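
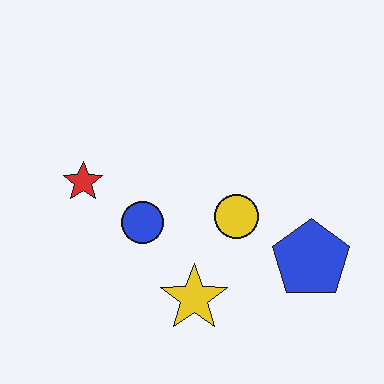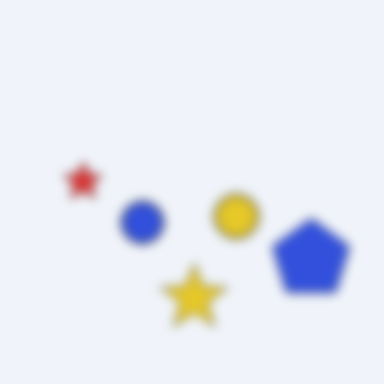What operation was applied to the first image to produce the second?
The transformation is: strongly gaussian-blurred.

Shape edges and outlines are uniformly softened across the whole image.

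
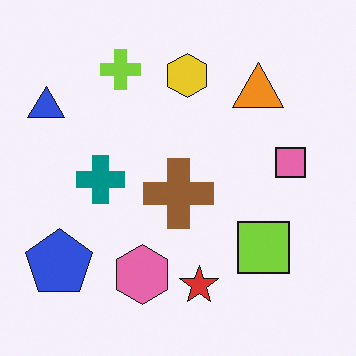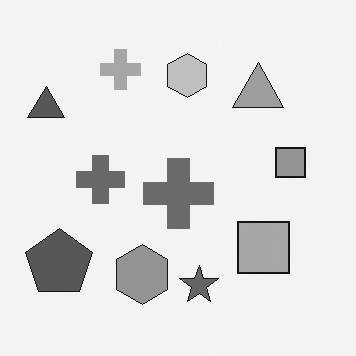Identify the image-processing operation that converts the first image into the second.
The transformation is: converted to grayscale.

All color is removed — every shape is now a shade of grey.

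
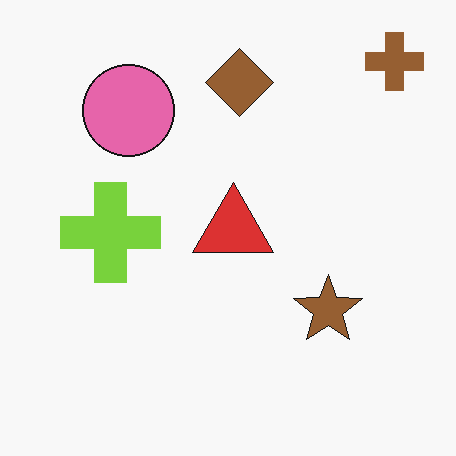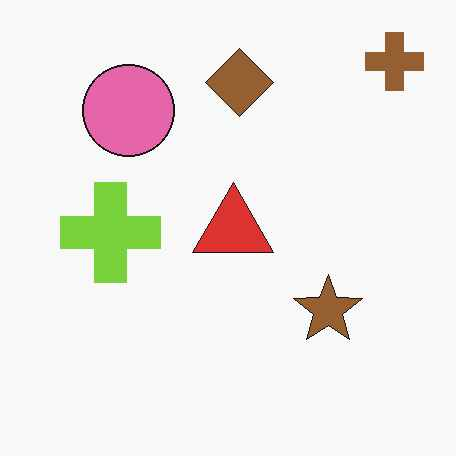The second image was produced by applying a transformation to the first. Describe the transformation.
This is the original image JPEG-compressed with visible artifacts.

Blocky 8×8 compression artifacts appear around shape edges and the flat background shows ringing — characteristic JPEG degradation.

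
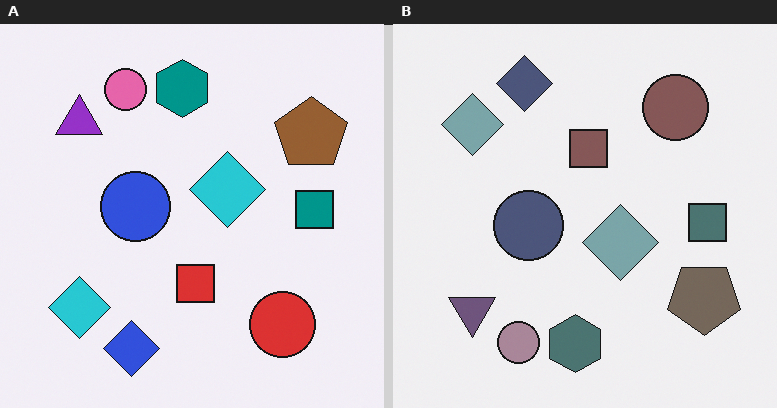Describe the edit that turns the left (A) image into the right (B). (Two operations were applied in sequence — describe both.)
Made much more muted (saturation change), then flipped vertically (top ↔ bottom).

All colors are more muted and greyish — a global saturation change. The blue diamond is in the bottom of the left (A) image and the top of the right (B) — shapes on opposite sides of the horizontal midline have swapped in a mirror flip.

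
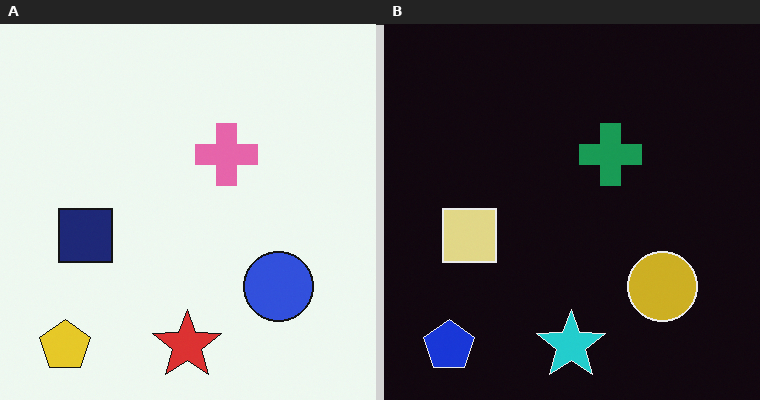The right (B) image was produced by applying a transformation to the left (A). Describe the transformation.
The right (B) image is the left (A) color-inverted (negative).

The light background has become dark and every shape's color is its complement — a photographic negative.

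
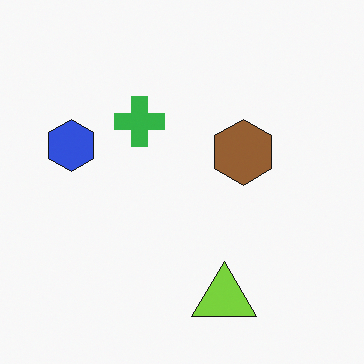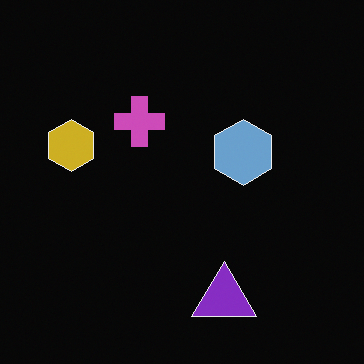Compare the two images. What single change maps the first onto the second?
It was color-inverted (negative).

The light background has become dark and every shape's color is its complement — a photographic negative.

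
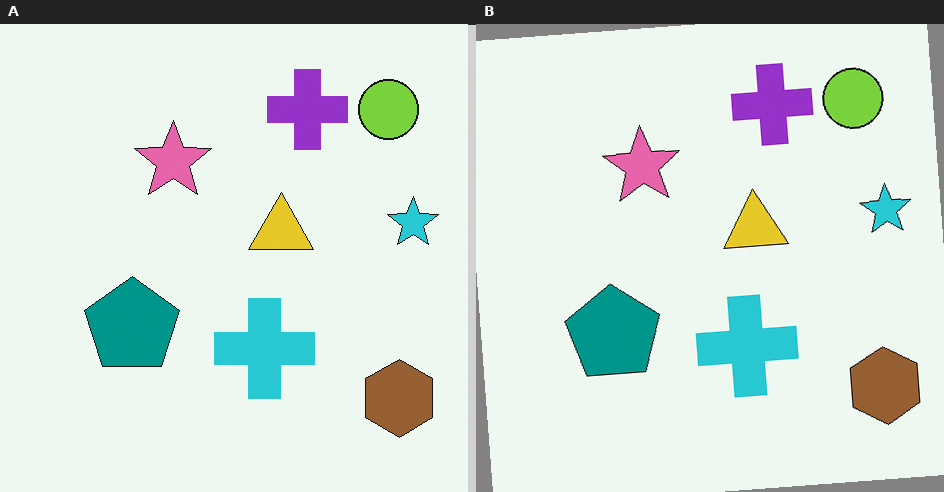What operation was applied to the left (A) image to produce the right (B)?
The image was rotated counter-clockwise by a slight angle.

Every shape is tilted by the same angle and the image corners show triangular fill wedges — a whole-image rotation by a non-right angle.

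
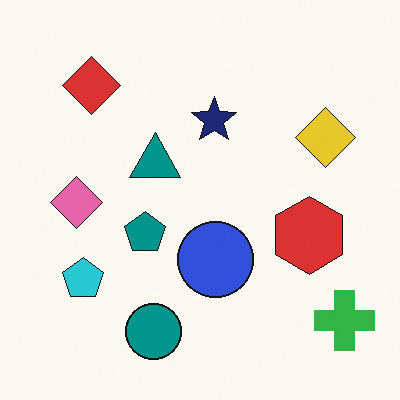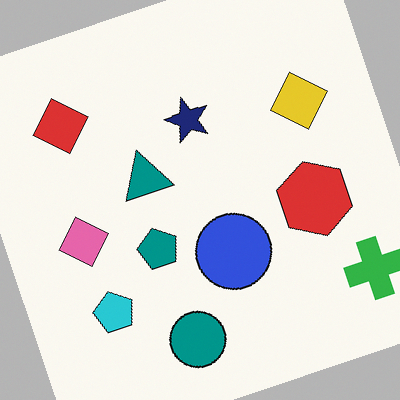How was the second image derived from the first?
The transformation is: rotated counter-clockwise by a clearly visible amount.

Every shape is tilted by the same angle and the image corners show triangular fill wedges — a whole-image rotation by a non-right angle.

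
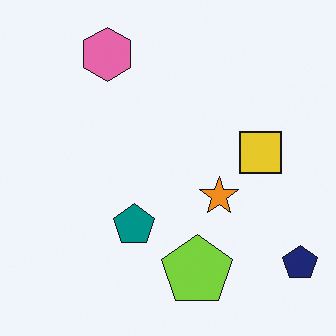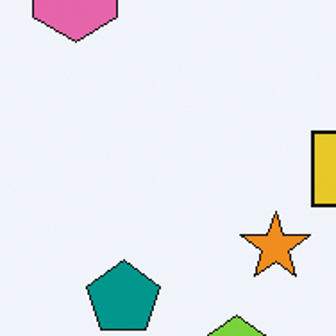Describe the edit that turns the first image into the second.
The transformation is: cropped to a noticeably smaller region and rescaled.

The visible shapes are larger and the field of view is narrower; shapes near the original edges may be partly or wholly outside the frame — a crop-and-rescale.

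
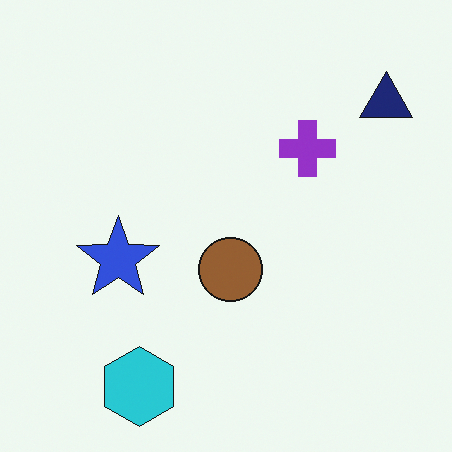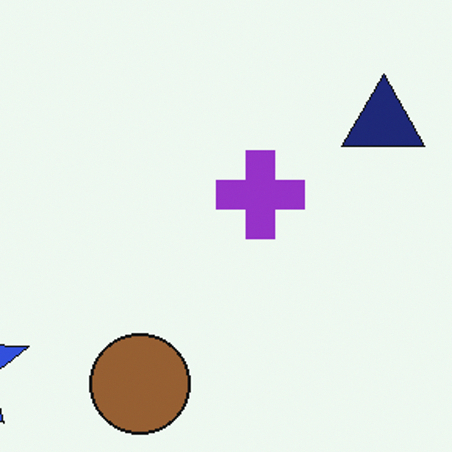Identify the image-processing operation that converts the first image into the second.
The image was cropped slightly and scaled back up.

The visible shapes are larger and the field of view is narrower; shapes near the original edges may be partly or wholly outside the frame — a crop-and-rescale.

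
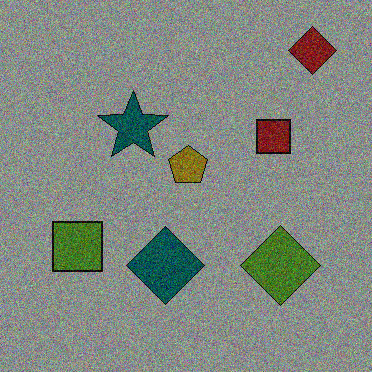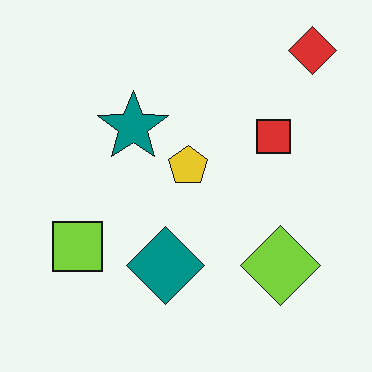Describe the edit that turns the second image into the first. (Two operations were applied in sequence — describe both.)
The image was darkened a lot, then degraded with visible gaussian noise.

Every pixel — background and shapes alike — is uniformly darkened. Random speckle covers the whole image, including the flat background.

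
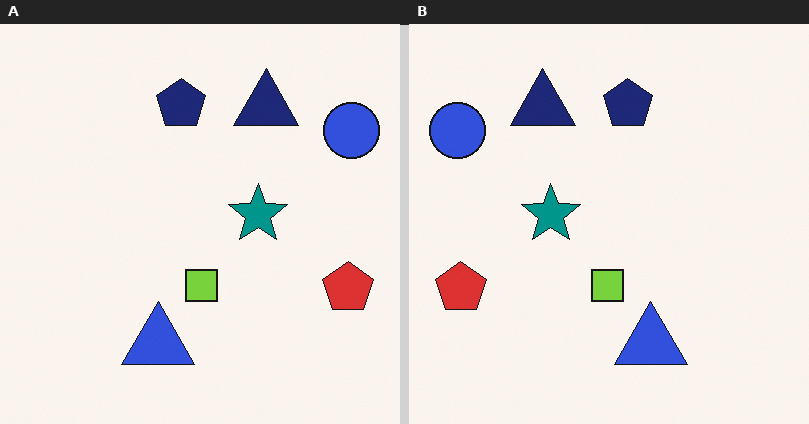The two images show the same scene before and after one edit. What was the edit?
Flipped horizontally (left ↔ right).

The blue circle is in the top-right of the left (A) image and the top-left of the right (B) — shapes on opposite sides of the vertical midline have swapped in a mirror flip.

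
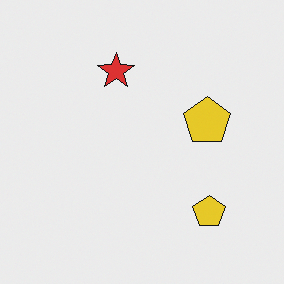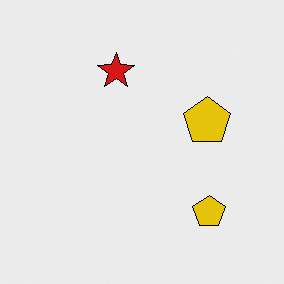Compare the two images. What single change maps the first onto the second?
The transformation is: given slightly increased contrast.

Tones are pushed away from mid-grey across the whole image — a global contrast change.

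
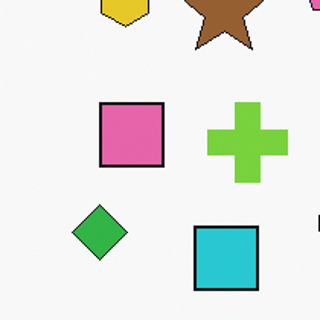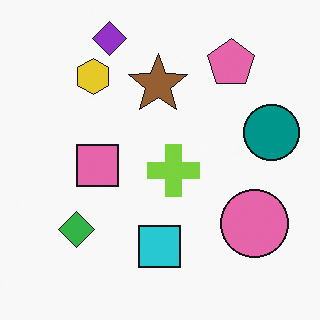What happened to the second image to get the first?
The image was cropped slightly and scaled back up.

The visible shapes are larger and the field of view is narrower; shapes near the original edges may be partly or wholly outside the frame — a crop-and-rescale.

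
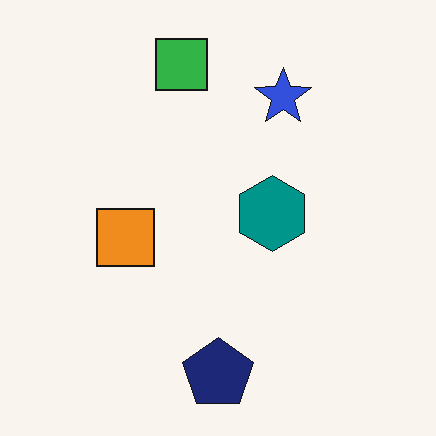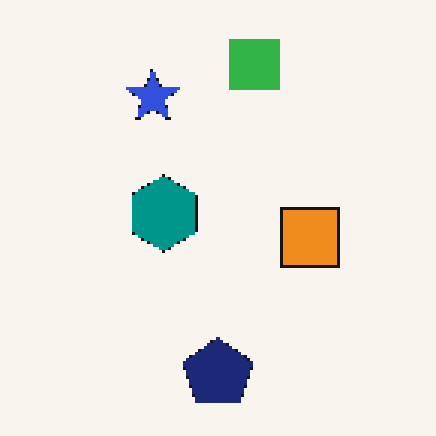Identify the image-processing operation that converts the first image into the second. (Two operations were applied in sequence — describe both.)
This is the original image mildly pixelated, then flipped horizontally (left ↔ right).

Shapes are reduced to large square blocks; fine edges and outlines are lost — a downscale-then-upscale (mosaic) effect. The orange square is in the left of the first image and the right of the second — shapes on opposite sides of the vertical midline have swapped in a mirror flip.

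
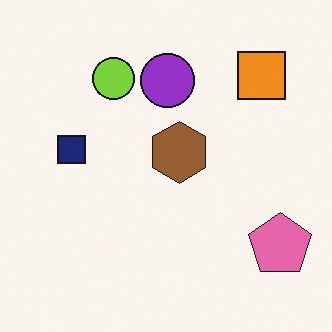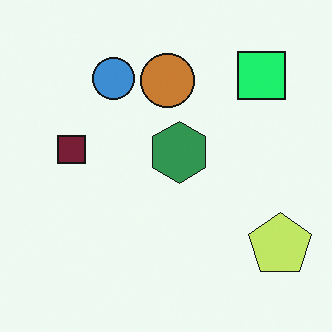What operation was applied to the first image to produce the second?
The transformation is: hue-shifted through roughly a third of the color wheel.

Every shape's color has rotated by the same amount around the hue wheel — a uniform hue shift.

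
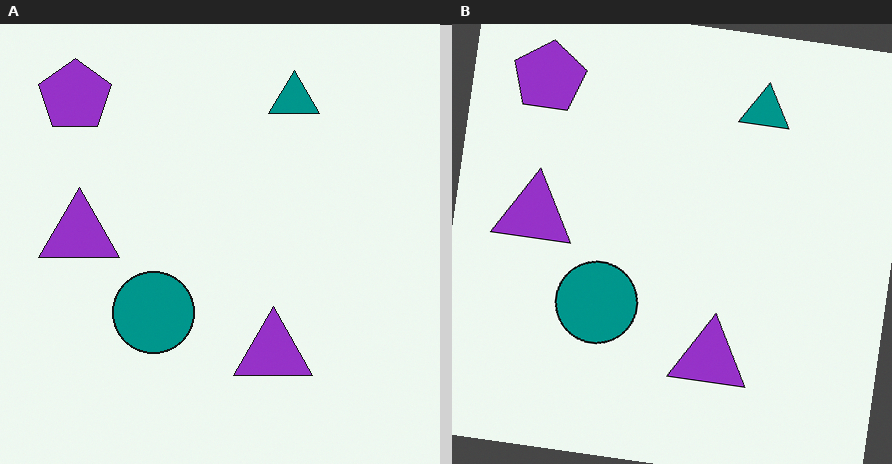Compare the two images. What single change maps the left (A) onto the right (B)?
The image was rotated clockwise by a slight angle.

Every shape is tilted by the same angle and the image corners show triangular fill wedges — a whole-image rotation by a non-right angle.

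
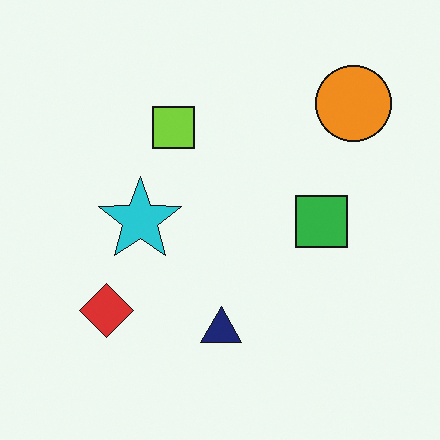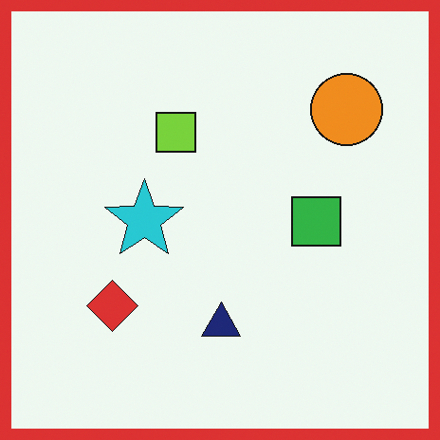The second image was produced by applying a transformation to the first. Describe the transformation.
It was framed with a red border.

A solid red frame runs around the edge of the second image, with the content slightly shrunk inside it.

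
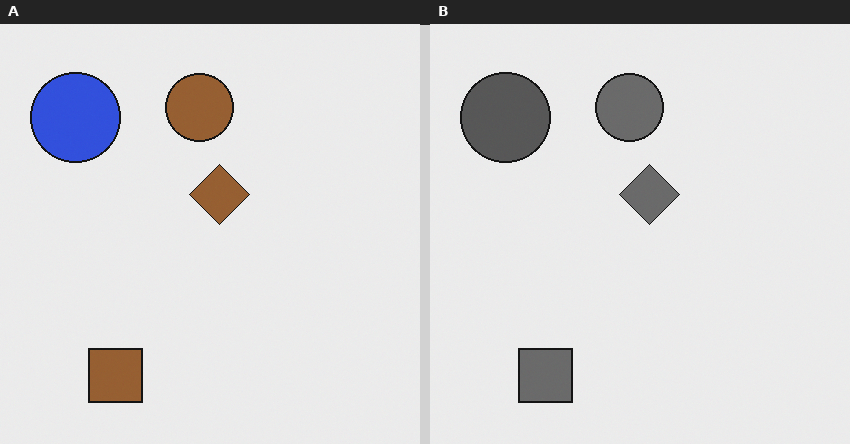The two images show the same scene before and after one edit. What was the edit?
The image was converted to grayscale.

All color is removed — every shape is now a shade of grey.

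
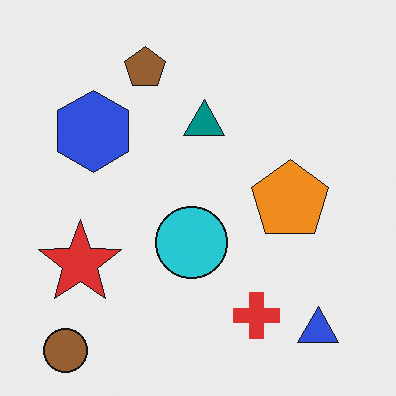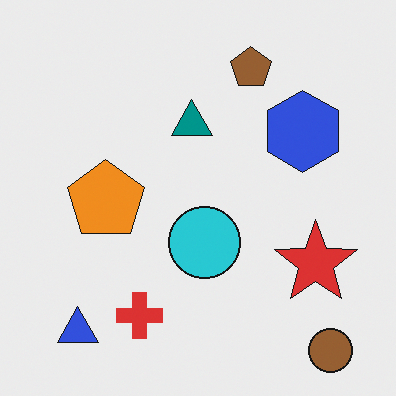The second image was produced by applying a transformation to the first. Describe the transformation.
The transformation is: flipped horizontally (left ↔ right).

The brown circle is in the bottom-left of the first image and the bottom-right of the second — shapes on opposite sides of the vertical midline have swapped in a mirror flip.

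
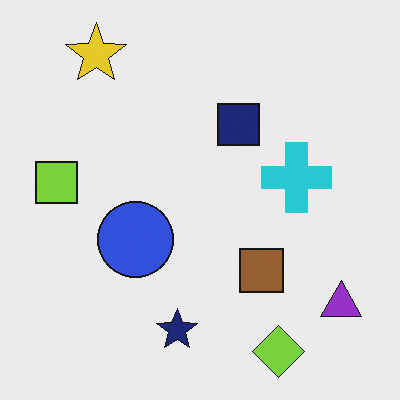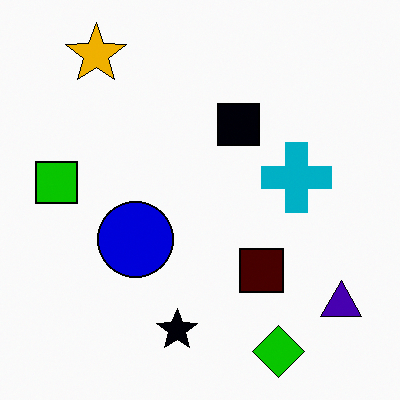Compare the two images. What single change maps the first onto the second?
Boosted in contrast.

Tones are pushed away from mid-grey across the whole image — a global contrast change.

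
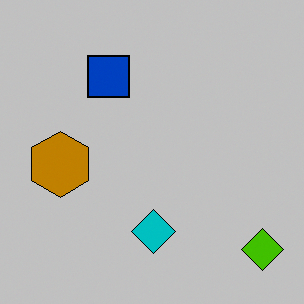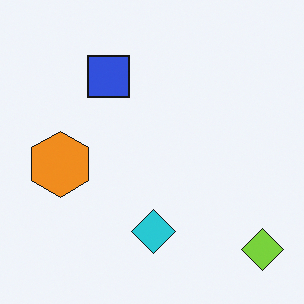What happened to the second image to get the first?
The image was aggressively posterized.

Each flat color has snapped to a coarser quantized level — most visibly, the near-white background has dropped to a flat grey.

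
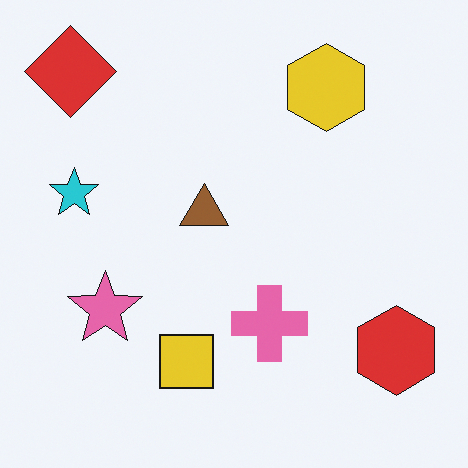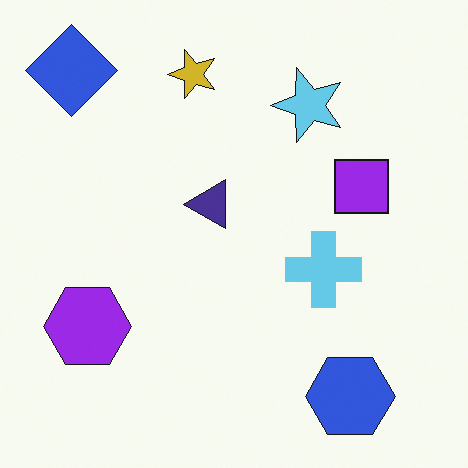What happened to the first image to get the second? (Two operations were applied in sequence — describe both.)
The transformation is: transposed (reflected across the top-left ↔ bottom-right diagonal), then hue-shifted through roughly half the color wheel.

Shapes have swapped their row and column positions — what was in the top-right is now in the bottom-left — a diagonal reflection. Every shape's color has rotated by the same amount around the hue wheel — a uniform hue shift.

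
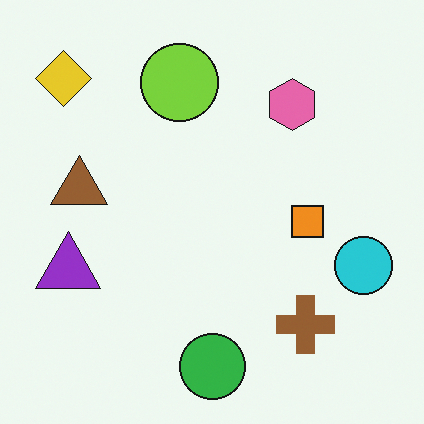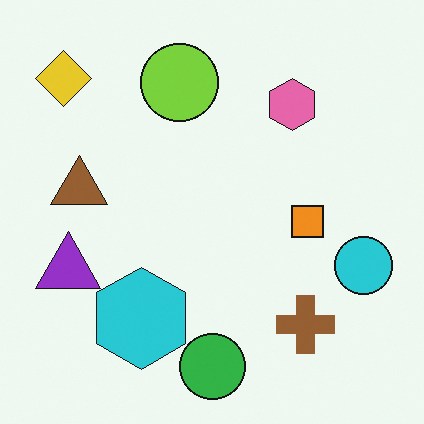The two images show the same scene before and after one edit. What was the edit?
Overlaid with an additional cyan hexagon.

A cyan hexagon appears in the second image that is absent from the first.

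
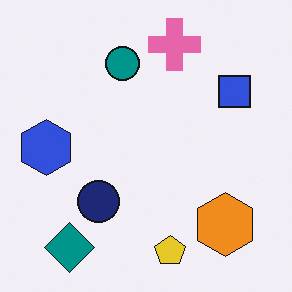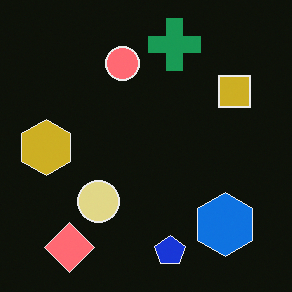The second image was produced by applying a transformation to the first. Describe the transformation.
Color-inverted (negative).

The light background has become dark and every shape's color is its complement — a photographic negative.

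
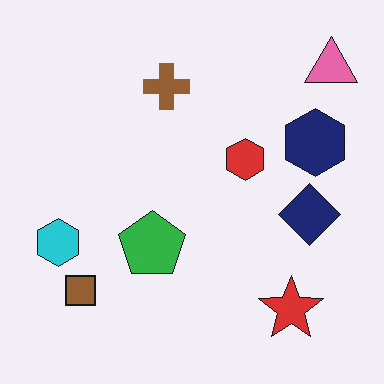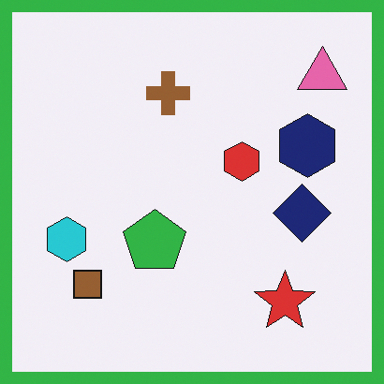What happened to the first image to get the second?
This is the original image framed with a green border.

A solid green frame runs around the edge of the second image, with the content slightly shrunk inside it.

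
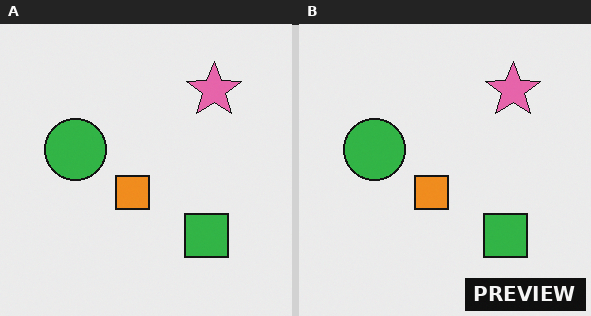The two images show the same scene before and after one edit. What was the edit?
This is the original image watermarked with the text "PREVIEW" in the lower-right corner.

A dark label reading "PREVIEW" appears in the lower-right corner.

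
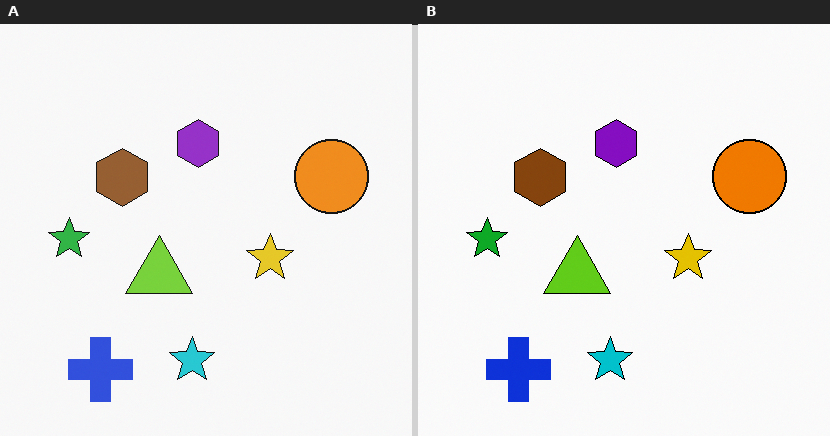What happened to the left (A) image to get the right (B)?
Given slightly increased contrast.

Tones are pushed away from mid-grey across the whole image — a global contrast change.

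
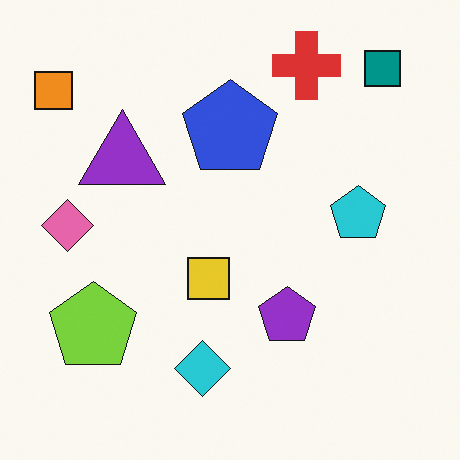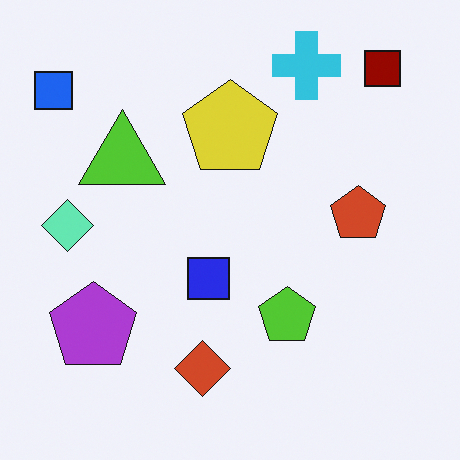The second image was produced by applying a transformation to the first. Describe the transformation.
The second image is the first hue-shifted by a large amount.

Every shape's color has rotated by the same amount around the hue wheel — a uniform hue shift.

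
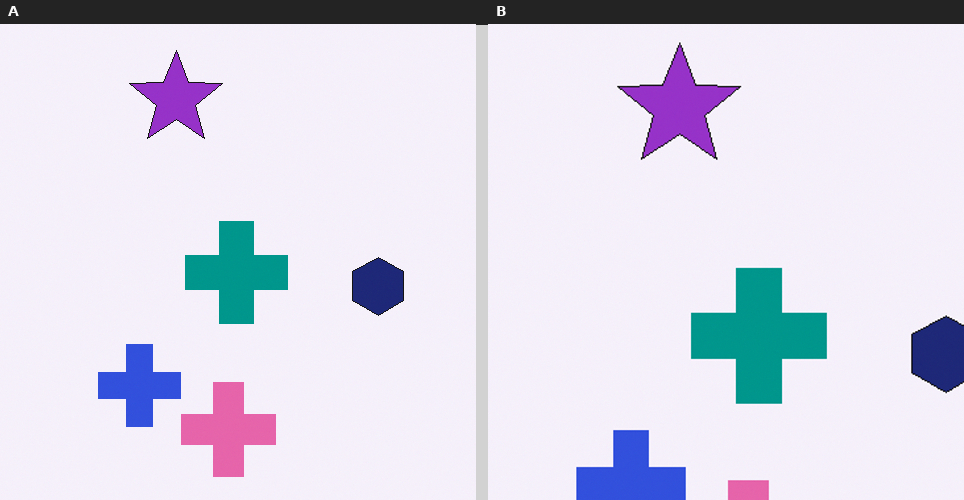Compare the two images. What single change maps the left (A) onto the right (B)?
This is the original image cropped slightly and scaled back up.

The visible shapes are larger and the field of view is narrower; shapes near the original edges may be partly or wholly outside the frame — a crop-and-rescale.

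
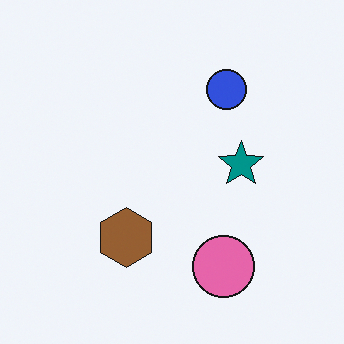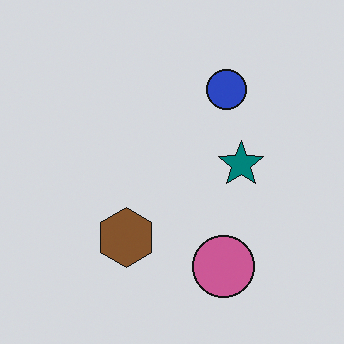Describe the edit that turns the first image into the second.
Slightly darkened.

Every pixel — background and shapes alike — is uniformly darkened.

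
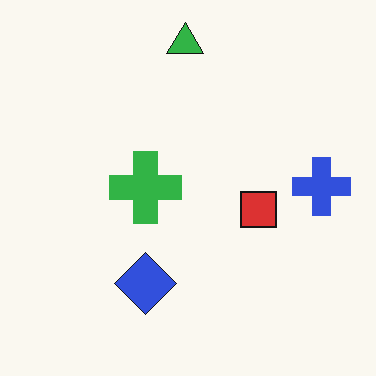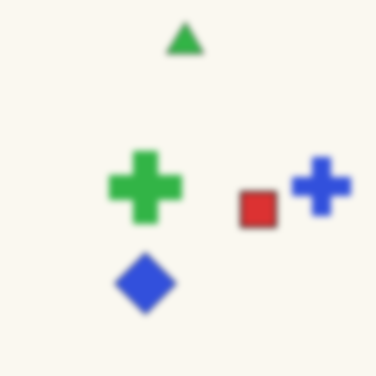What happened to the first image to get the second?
The image was noticeably gaussian-blurred.

Shape edges and outlines are uniformly softened across the whole image.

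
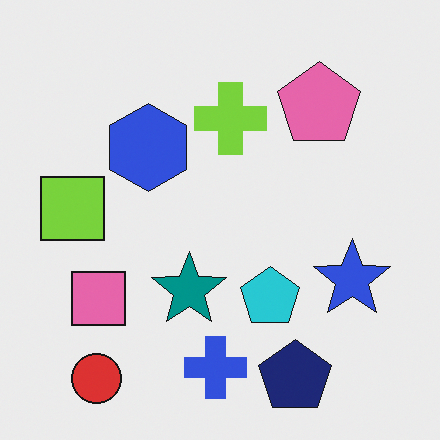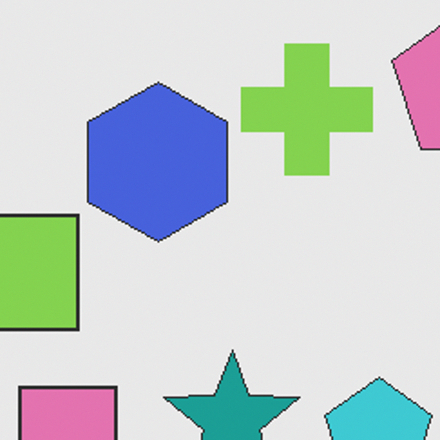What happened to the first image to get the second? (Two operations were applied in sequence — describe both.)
Given slightly reduced contrast, then cropped tightly and scaled back up.

Tones are pushed toward mid-grey across the whole image — a global contrast change. The visible shapes are larger and the field of view is narrower; shapes near the original edges may be partly or wholly outside the frame — a crop-and-rescale.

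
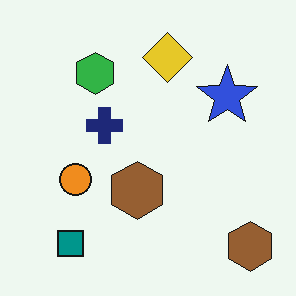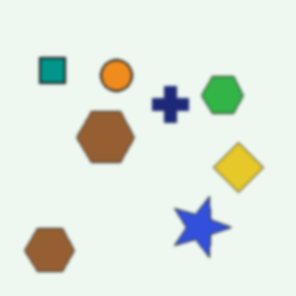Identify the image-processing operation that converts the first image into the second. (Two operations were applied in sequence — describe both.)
Rotated 90° clockwise, then slightly softened.

The teal square sits in the bottom-left of the first image and the top-left of the second — consistent with a whole-image 90° clockwise rotation. Shape edges and outlines are uniformly softened across the whole image.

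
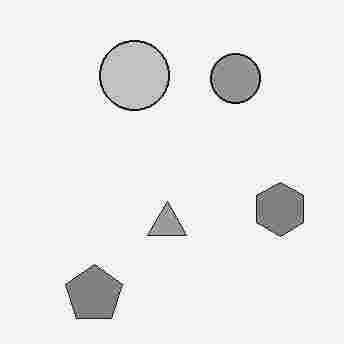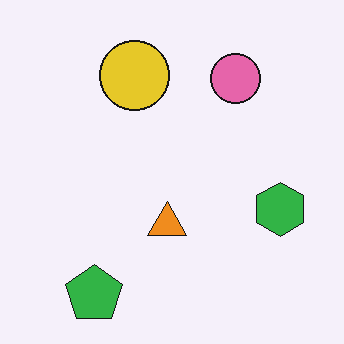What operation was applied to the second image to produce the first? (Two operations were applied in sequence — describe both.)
It was converted to grayscale, then degraded with heavy JPEG compression.

All color is removed — every shape is now a shade of grey. Blocky 8×8 compression artifacts appear around shape edges and the flat background shows ringing — characteristic JPEG degradation.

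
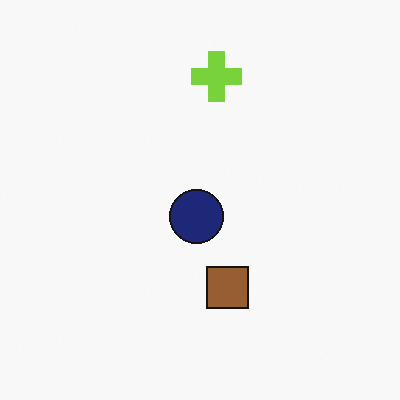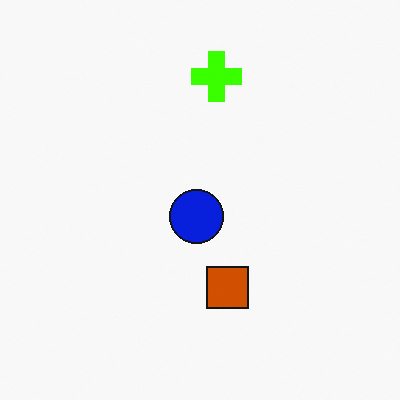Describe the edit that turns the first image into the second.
The second image is the first made much more vivid (saturation change).

All colors are more vivid — a global saturation change.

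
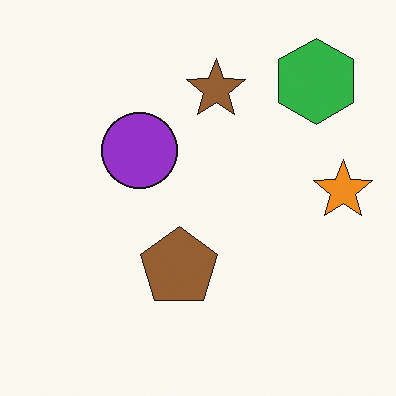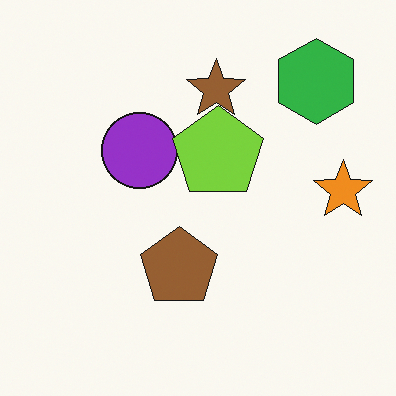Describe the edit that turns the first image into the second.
Overlaid with an additional lime pentagon.

A lime pentagon appears in the second image that is absent from the first.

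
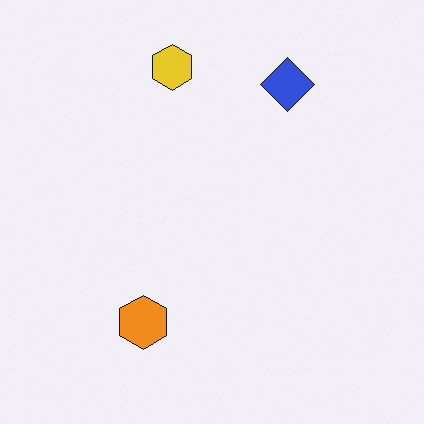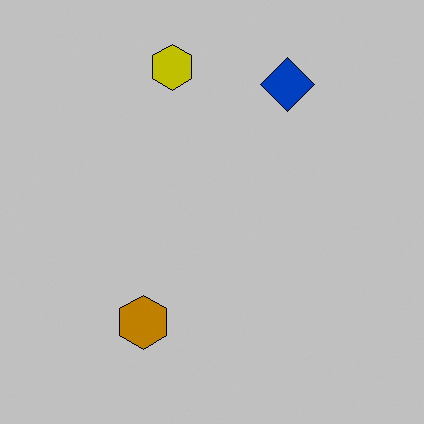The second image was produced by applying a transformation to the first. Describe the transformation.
Heavily posterized to just a handful of flat colors.

Each flat color has snapped to a coarser quantized level — most visibly, the near-white background has dropped to a flat grey.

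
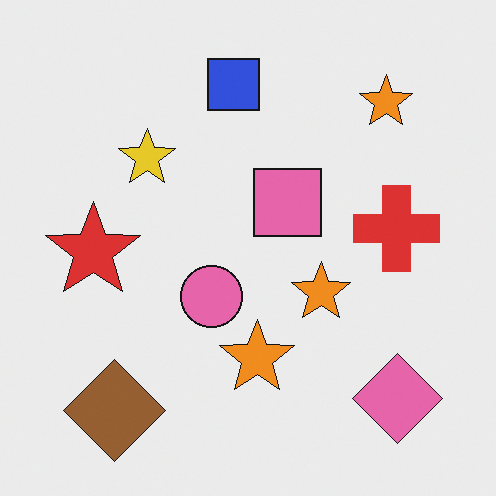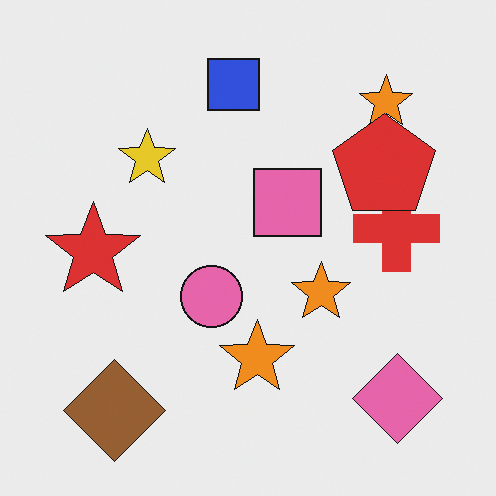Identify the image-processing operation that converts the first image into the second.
The transformation is: overlaid with an additional red pentagon.

A red pentagon appears in the second image that is absent from the first.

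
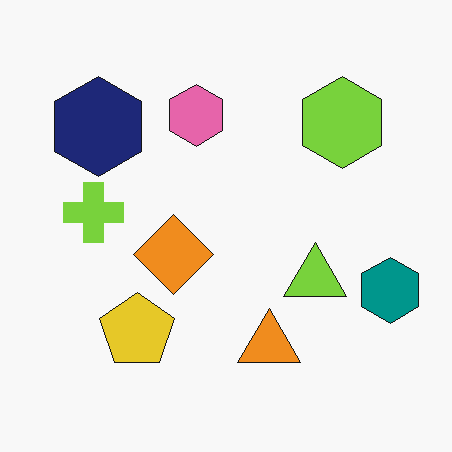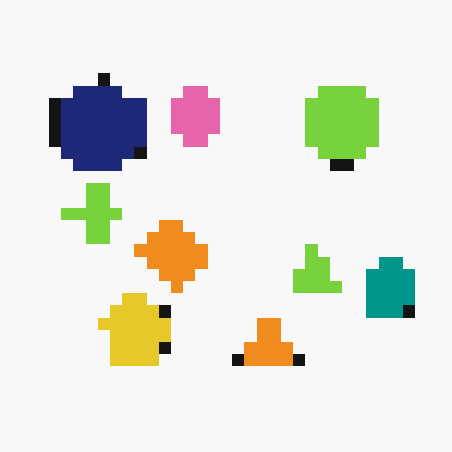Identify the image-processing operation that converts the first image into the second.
The transformation is: coarsely pixelated.

Shapes are reduced to large square blocks; fine edges and outlines are lost — a downscale-then-upscale (mosaic) effect.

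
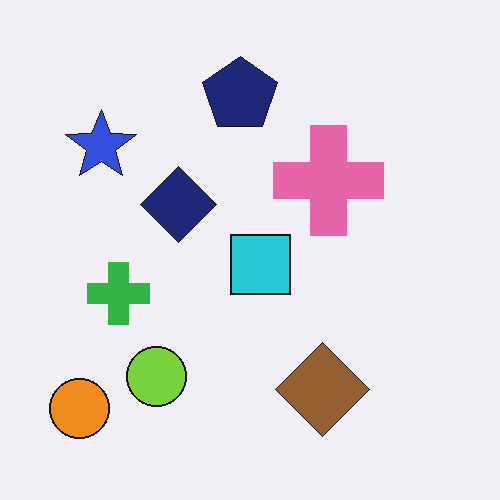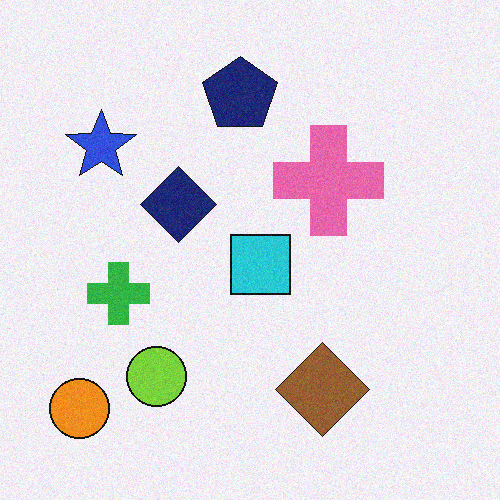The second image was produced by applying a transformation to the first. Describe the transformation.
This is the original image degraded with light additive noise.

Random speckle covers the whole image, including the flat background.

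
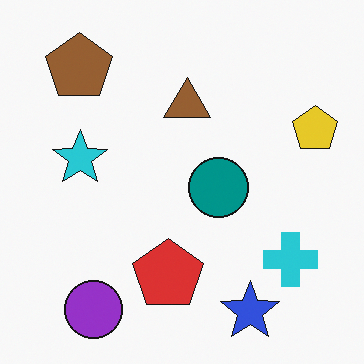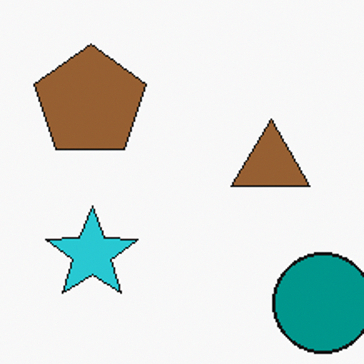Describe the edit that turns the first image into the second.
The second image is the first cropped tightly and scaled back up.

The visible shapes are larger and the field of view is narrower; shapes near the original edges may be partly or wholly outside the frame — a crop-and-rescale.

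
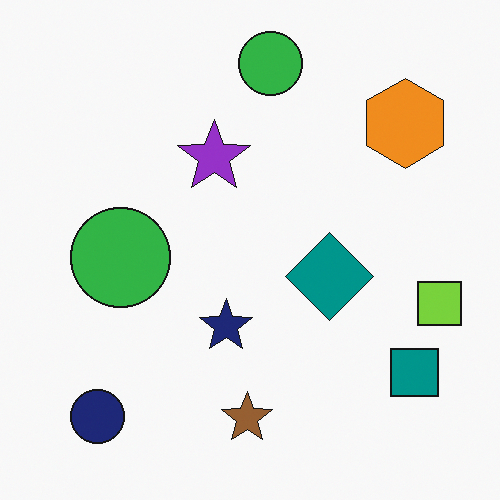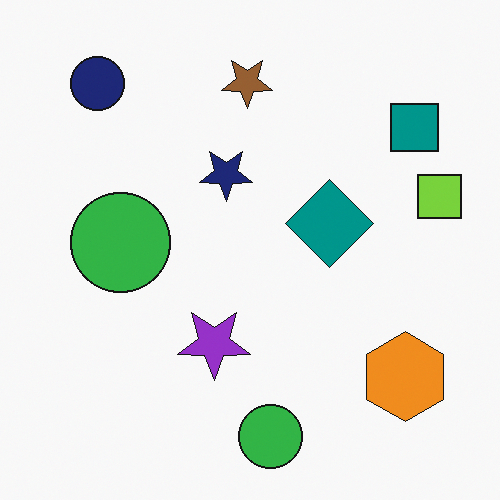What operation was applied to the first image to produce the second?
The transformation is: flipped vertically (top ↔ bottom).

The brown star is in the bottom of the first image and the top of the second — shapes on opposite sides of the horizontal midline have swapped in a mirror flip.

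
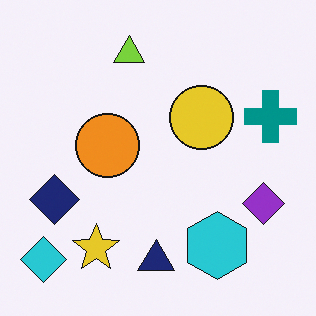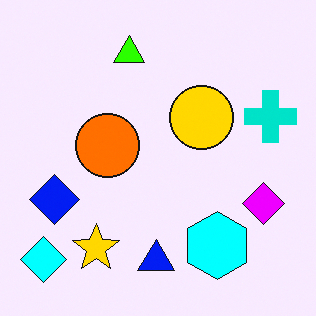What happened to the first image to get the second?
The transformation is: made much more vivid (saturation change).

All colors are more vivid — a global saturation change.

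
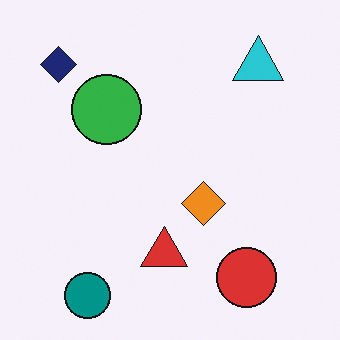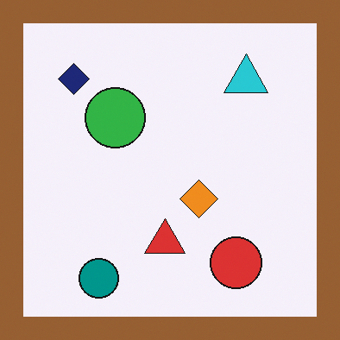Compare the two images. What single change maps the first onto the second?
This is the original image framed with a brown border.

A solid brown frame runs around the edge of the second image, with the content slightly shrunk inside it.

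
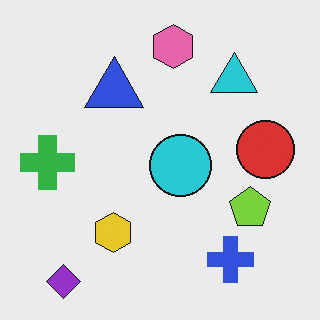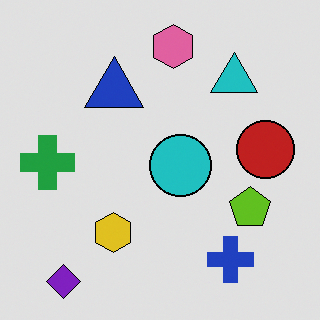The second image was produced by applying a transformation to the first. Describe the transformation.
The image was posterized to a reduced palette.

Each flat color has snapped to a coarser quantized level — most visibly, the near-white background has dropped to a flat grey.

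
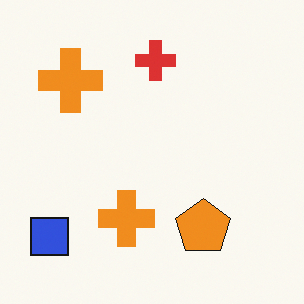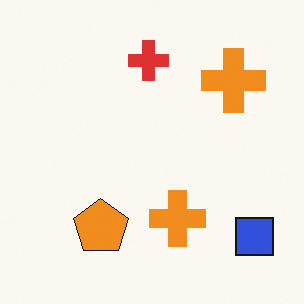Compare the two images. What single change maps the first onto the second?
It was flipped horizontally (left ↔ right).

The blue square is in the bottom-left of the first image and the bottom-right of the second — shapes on opposite sides of the vertical midline have swapped in a mirror flip.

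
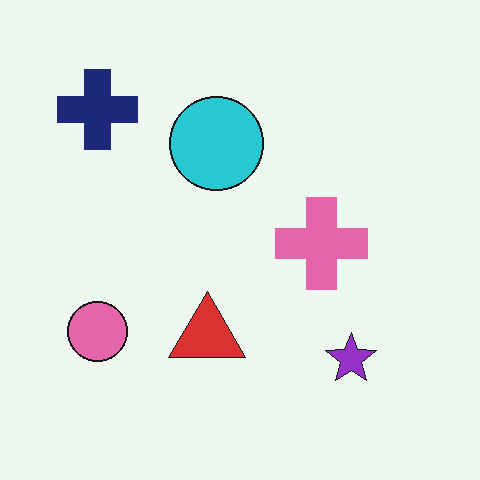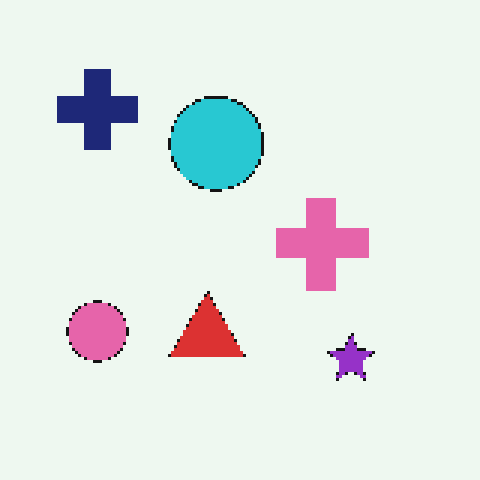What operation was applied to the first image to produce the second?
This is the original image mildly pixelated.

Shapes are reduced to large square blocks; fine edges and outlines are lost — a downscale-then-upscale (mosaic) effect.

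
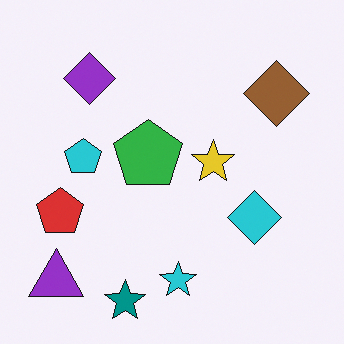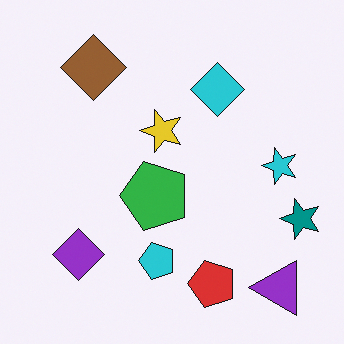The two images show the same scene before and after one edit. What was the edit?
This is the original image rotated 90° counter-clockwise.

The purple triangle sits in the bottom-left of the first image and the bottom-right of the second — consistent with a whole-image 90° counter-clockwise rotation.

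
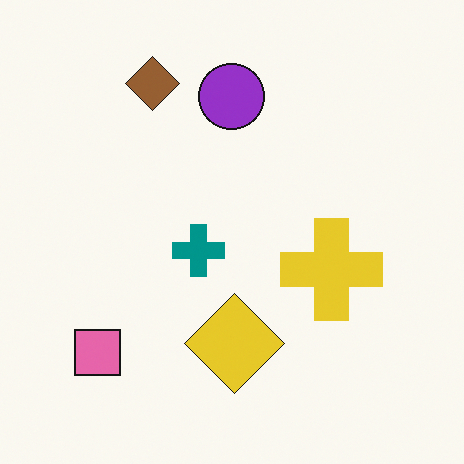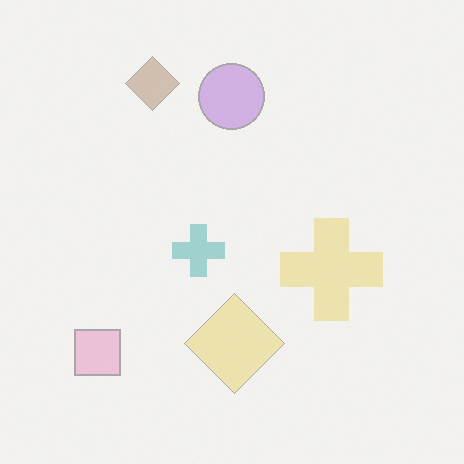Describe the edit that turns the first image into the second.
The image was given much lower contrast.

Tones are pushed toward mid-grey across the whole image — a global contrast change.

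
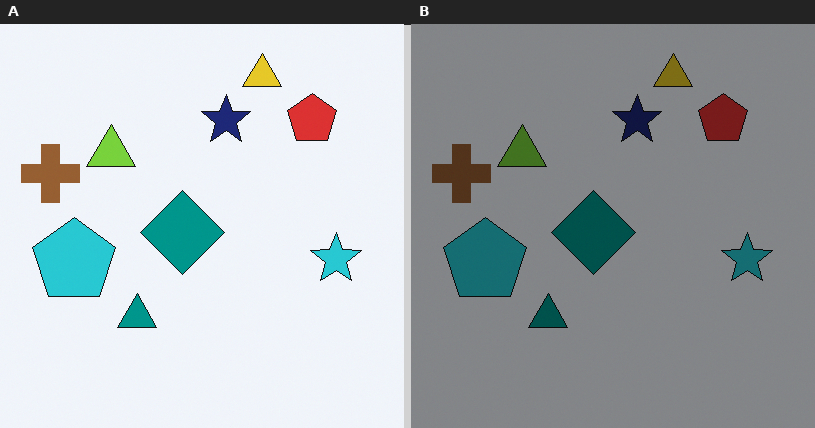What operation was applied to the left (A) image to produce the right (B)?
The transformation is: noticeably darkened.

Every pixel — background and shapes alike — is uniformly darkened.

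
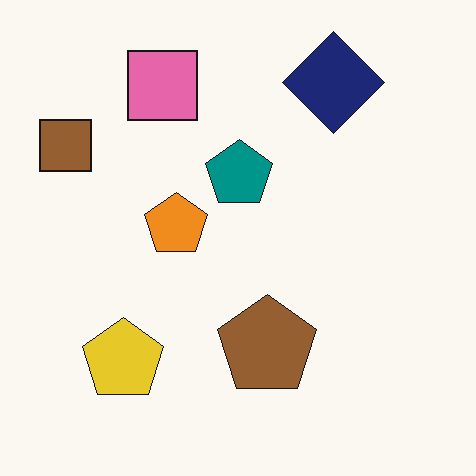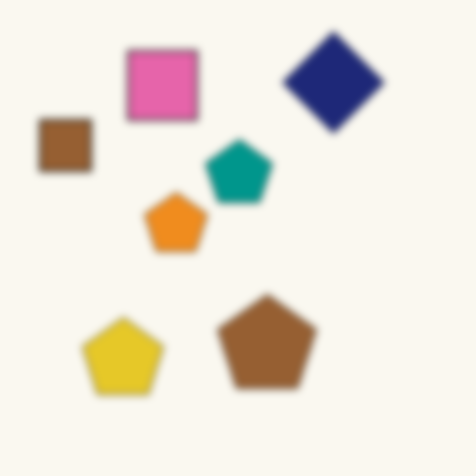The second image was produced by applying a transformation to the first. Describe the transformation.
It was noticeably gaussian-blurred.

Shape edges and outlines are uniformly softened across the whole image.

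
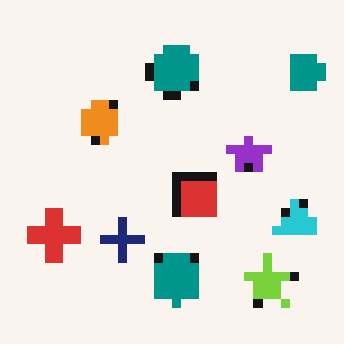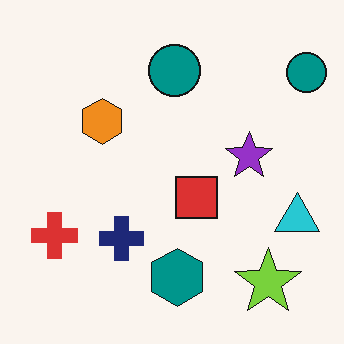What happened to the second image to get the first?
This is the original image heavily pixelated into large blocks.

Shapes are reduced to large square blocks; fine edges and outlines are lost — a downscale-then-upscale (mosaic) effect.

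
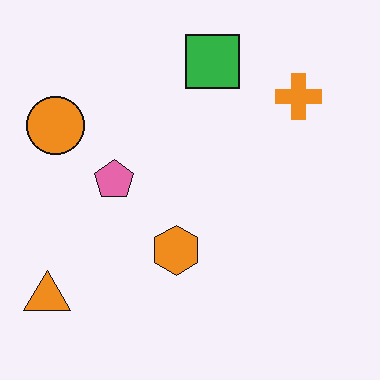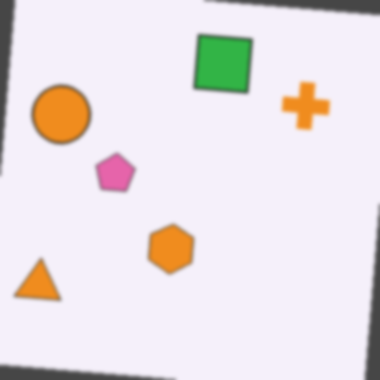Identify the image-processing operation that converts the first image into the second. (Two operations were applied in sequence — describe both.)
Rotated clockwise by a small amount, then lightly blurred.

Every shape is tilted by the same angle and the image corners show triangular fill wedges — a whole-image rotation by a non-right angle. Shape edges and outlines are uniformly softened across the whole image.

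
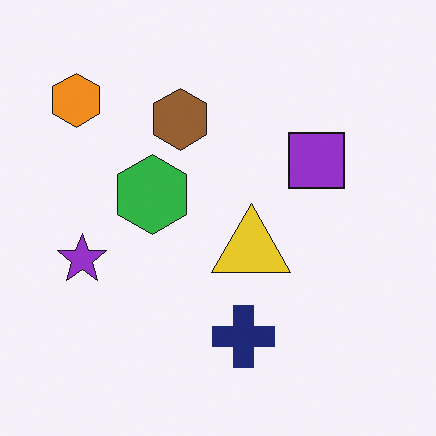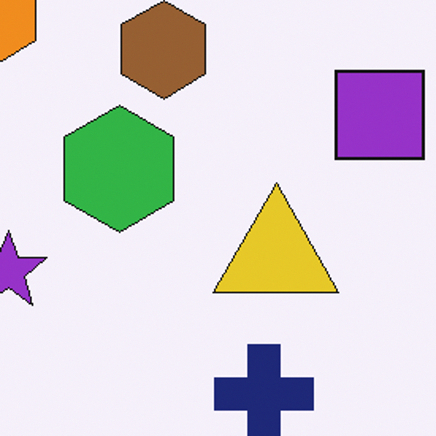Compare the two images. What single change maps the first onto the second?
Cropped to a modestly smaller region and rescaled.

The visible shapes are larger and the field of view is narrower; shapes near the original edges may be partly or wholly outside the frame — a crop-and-rescale.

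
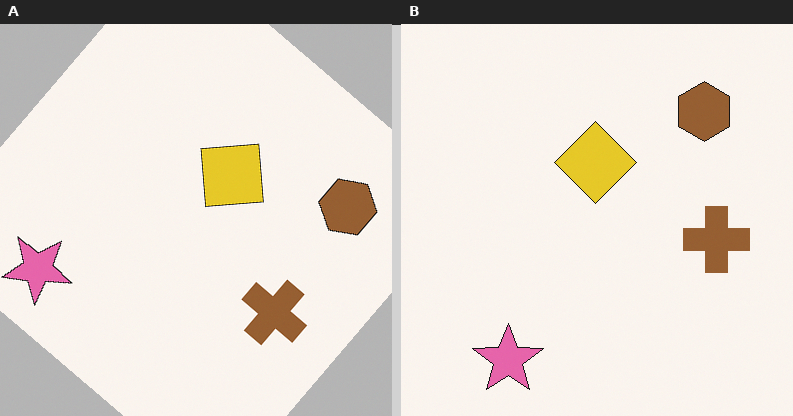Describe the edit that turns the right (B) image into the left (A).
Rotated clockwise by a large amount — several tens of degrees.

Every shape is tilted by the same angle and the image corners show triangular fill wedges — a whole-image rotation by a non-right angle.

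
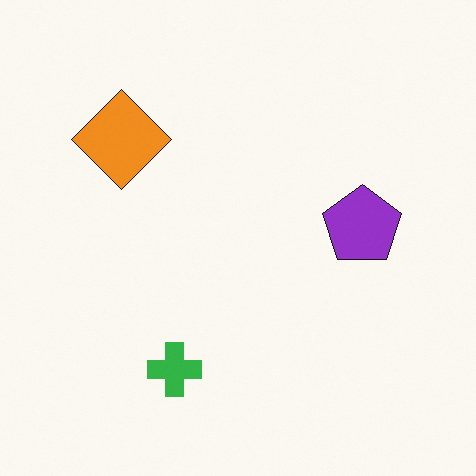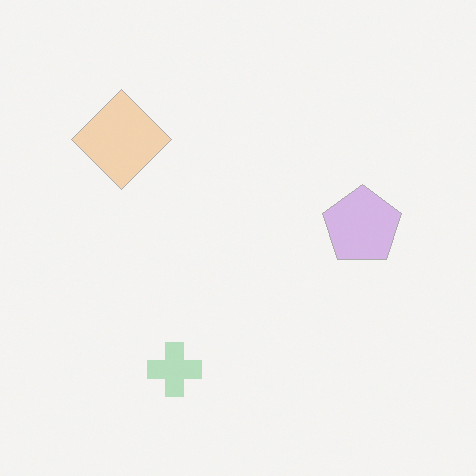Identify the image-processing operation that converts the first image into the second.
The second image is the first washed out (contrast reduced).

Tones are pushed toward mid-grey across the whole image — a global contrast change.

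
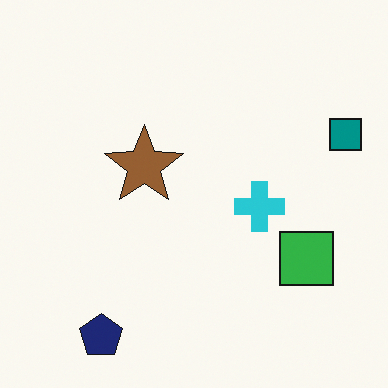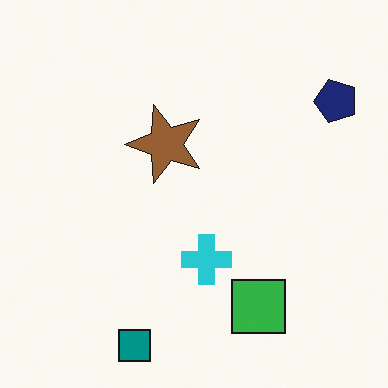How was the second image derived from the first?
The transformation is: transposed (reflected across the top-left ↔ bottom-right diagonal).

Shapes have swapped their row and column positions — what was in the top-right is now in the bottom-left — a diagonal reflection.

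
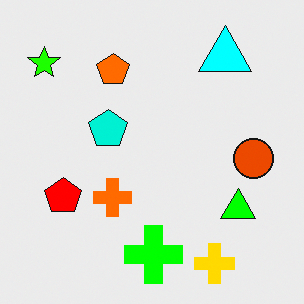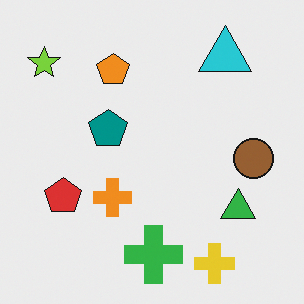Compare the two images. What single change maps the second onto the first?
It was heavily oversaturated.

All colors are more vivid — a global saturation change.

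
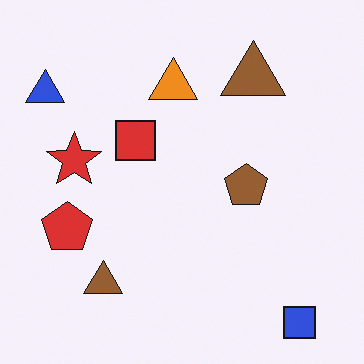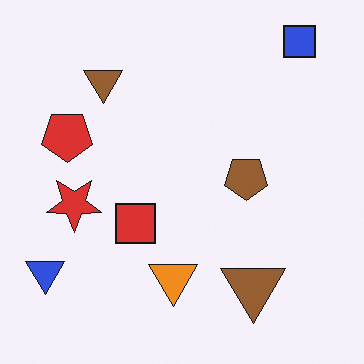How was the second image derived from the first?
The image was flipped vertically (top ↔ bottom).

The blue square is in the bottom-right of the first image and the top-right of the second — shapes on opposite sides of the horizontal midline have swapped in a mirror flip.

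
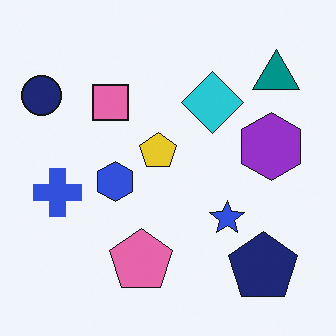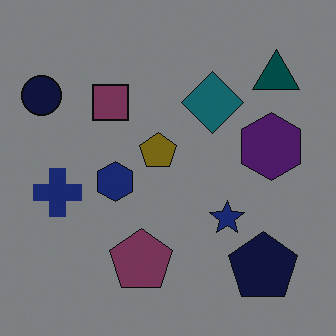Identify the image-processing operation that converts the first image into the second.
It was darkened a lot.

Every pixel — background and shapes alike — is uniformly darkened.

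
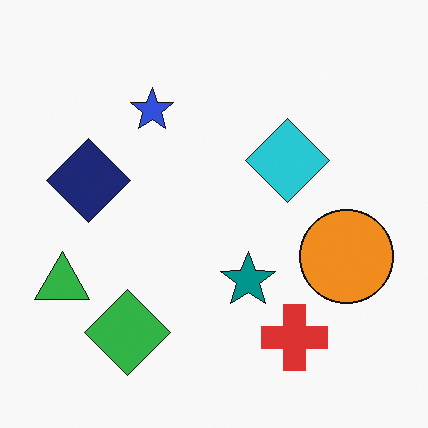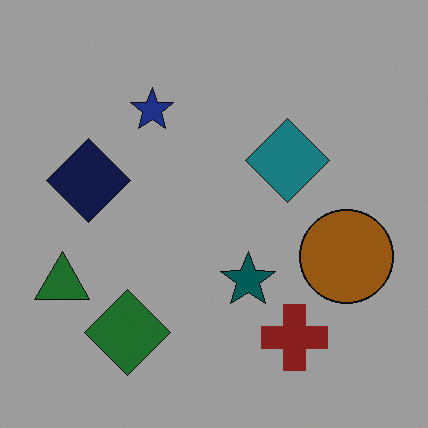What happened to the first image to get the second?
Noticeably darkened.

Every pixel — background and shapes alike — is uniformly darkened.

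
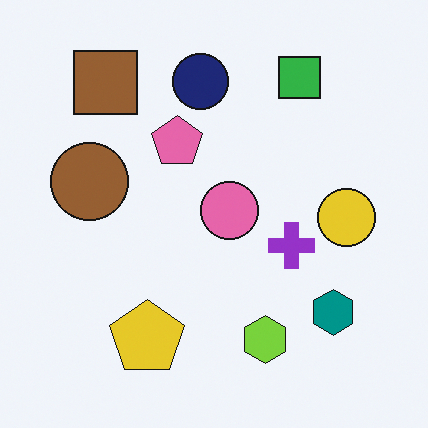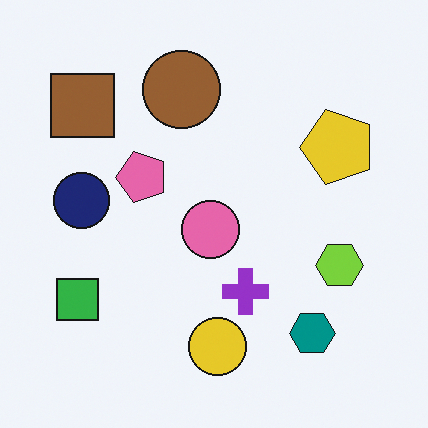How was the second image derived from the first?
It was transposed (reflected across the top-left ↔ bottom-right diagonal).

Shapes have swapped their row and column positions — what was in the top-right is now in the bottom-left — a diagonal reflection.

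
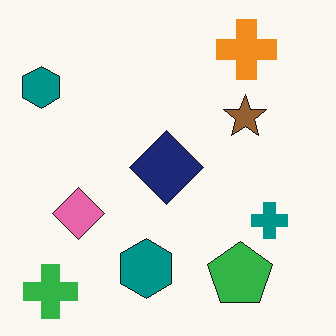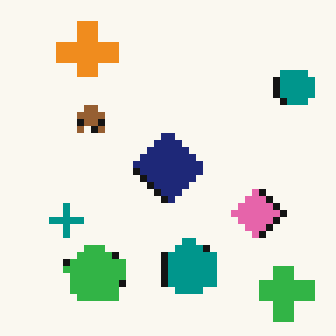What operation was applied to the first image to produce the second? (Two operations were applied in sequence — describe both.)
The second image is the first flipped horizontally (left ↔ right), then moderately pixelated.

The green cross is in the bottom-left of the first image and the bottom-right of the second — shapes on opposite sides of the vertical midline have swapped in a mirror flip. Shapes are reduced to large square blocks; fine edges and outlines are lost — a downscale-then-upscale (mosaic) effect.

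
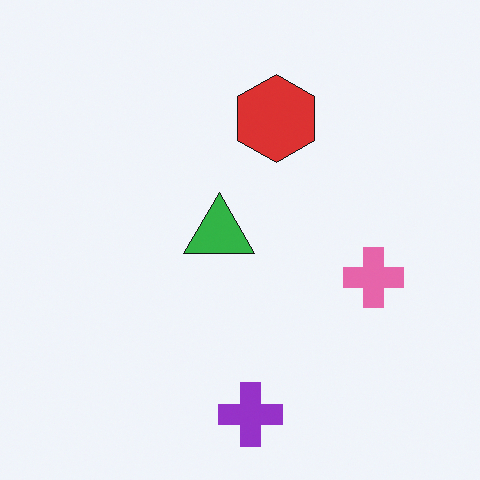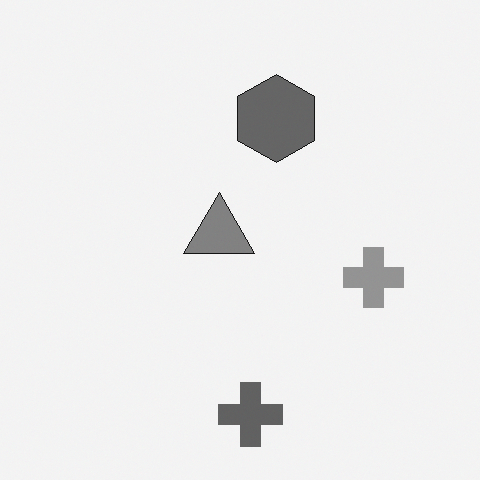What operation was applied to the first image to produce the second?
It was converted to grayscale.

All color is removed — every shape is now a shade of grey.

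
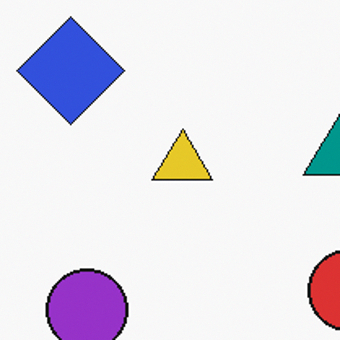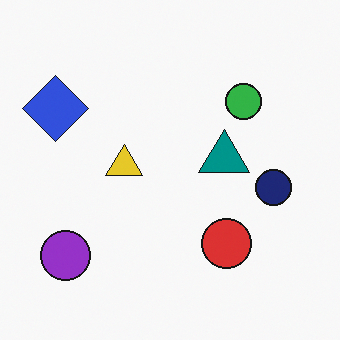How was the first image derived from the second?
This is the original image cropped to a noticeably smaller region and rescaled.

The visible shapes are larger and the field of view is narrower; shapes near the original edges may be partly or wholly outside the frame — a crop-and-rescale.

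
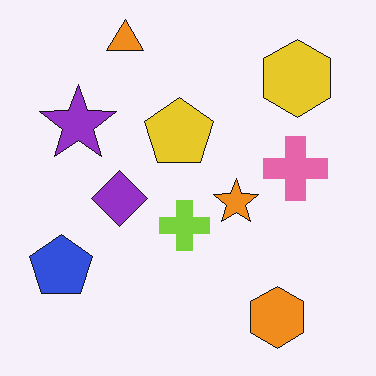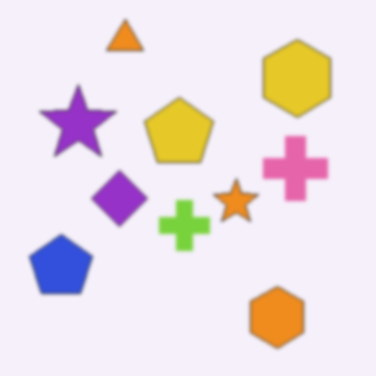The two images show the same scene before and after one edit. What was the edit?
This is the original image lightly blurred.

Shape edges and outlines are uniformly softened across the whole image.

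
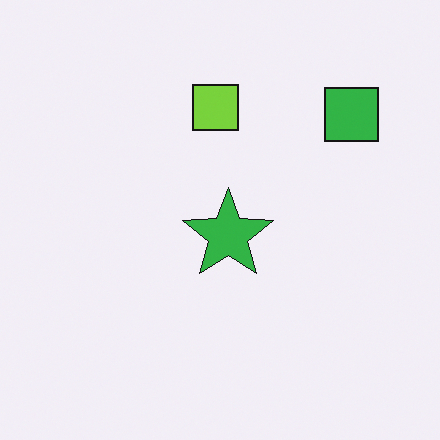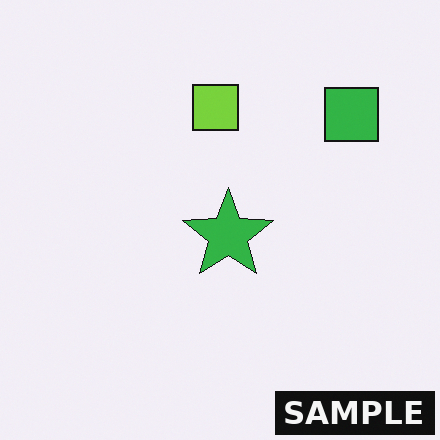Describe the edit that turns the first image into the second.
This is the original image watermarked with the text "SAMPLE" in the lower-right corner.

A dark label reading "SAMPLE" appears in the lower-right corner.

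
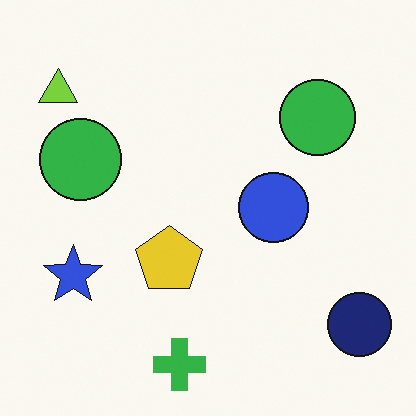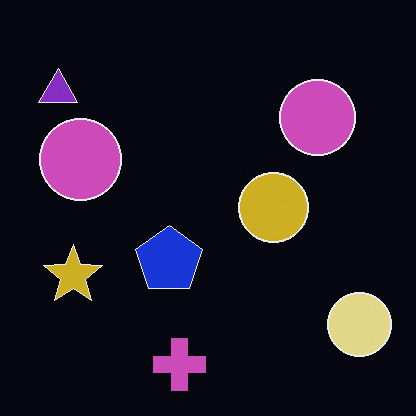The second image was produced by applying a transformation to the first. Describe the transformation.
It was color-inverted (negative).

The light background has become dark and every shape's color is its complement — a photographic negative.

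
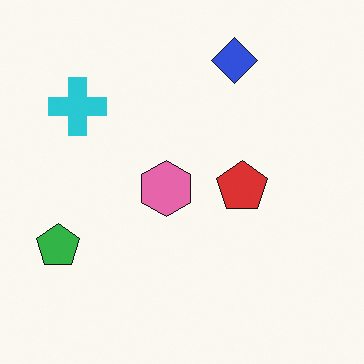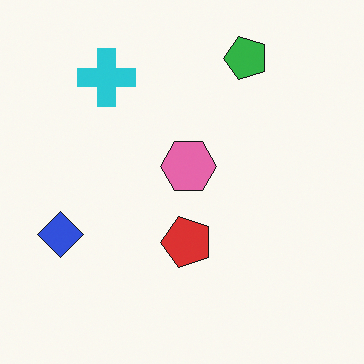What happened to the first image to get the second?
The second image is the first transposed (reflected across the top-left ↔ bottom-right diagonal).

Shapes have swapped their row and column positions — what was in the top-right is now in the bottom-left — a diagonal reflection.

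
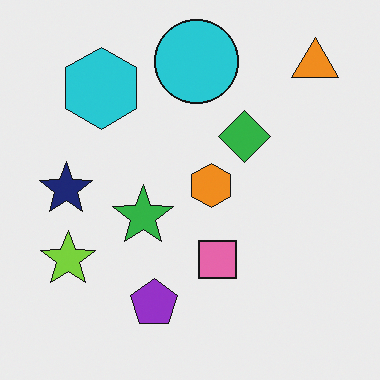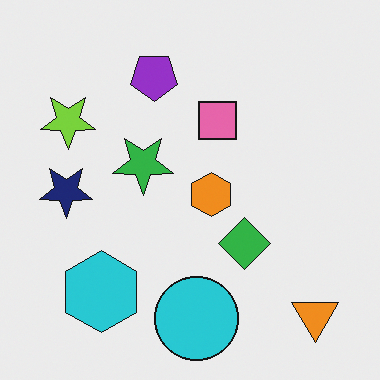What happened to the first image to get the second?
The transformation is: flipped vertically (top ↔ bottom).

The cyan circle is in the top of the first image and the bottom of the second — shapes on opposite sides of the horizontal midline have swapped in a mirror flip.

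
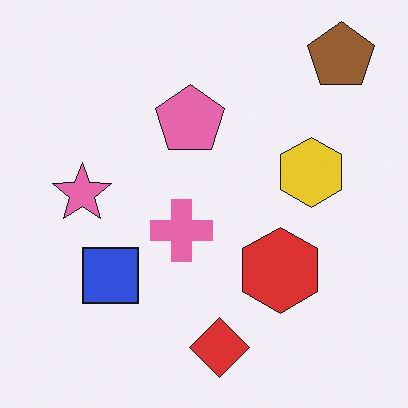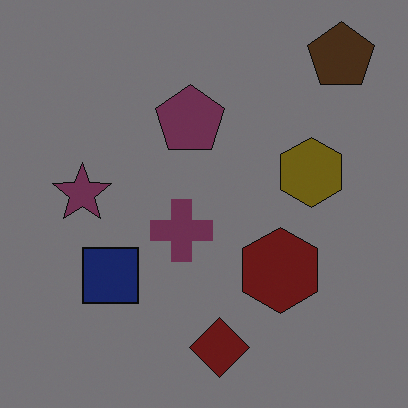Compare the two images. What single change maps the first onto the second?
This is the original image noticeably darkened.

Every pixel — background and shapes alike — is uniformly darkened.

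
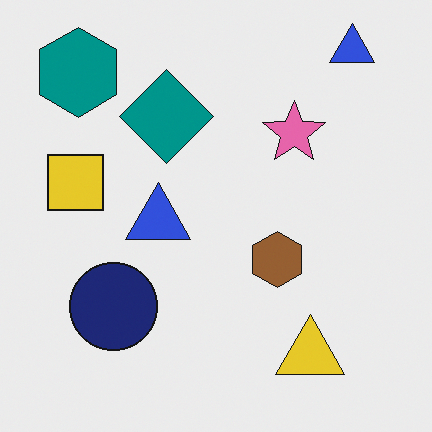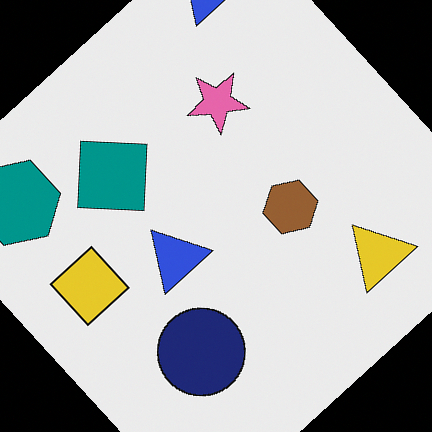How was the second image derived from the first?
The image was rotated counter-clockwise by a large amount — several tens of degrees.

Every shape is tilted by the same angle and the image corners show triangular fill wedges — a whole-image rotation by a non-right angle.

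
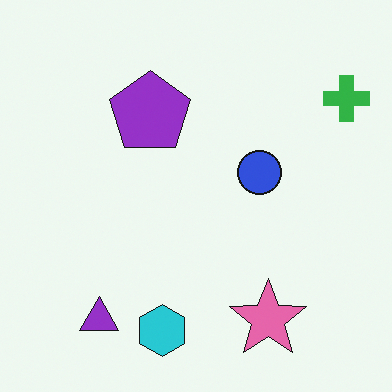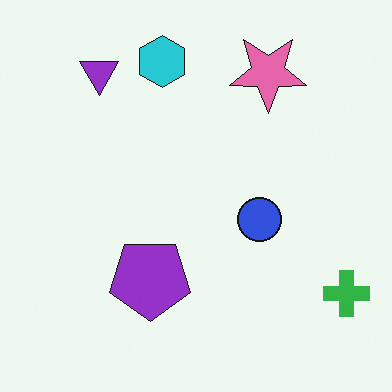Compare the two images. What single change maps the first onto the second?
Flipped vertically (top ↔ bottom).

The cyan hexagon is in the bottom of the first image and the top of the second — shapes on opposite sides of the horizontal midline have swapped in a mirror flip.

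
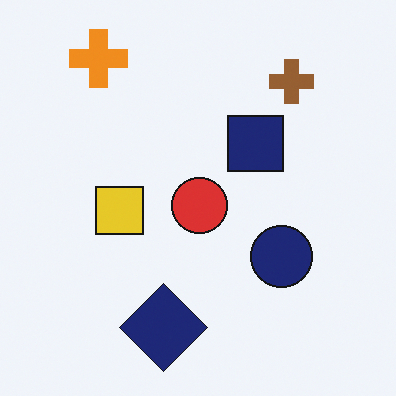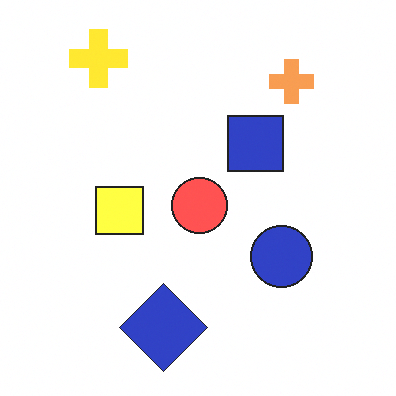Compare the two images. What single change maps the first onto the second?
The second image is the first substantially brightened.

Every pixel — background and shapes alike — is uniformly brightened.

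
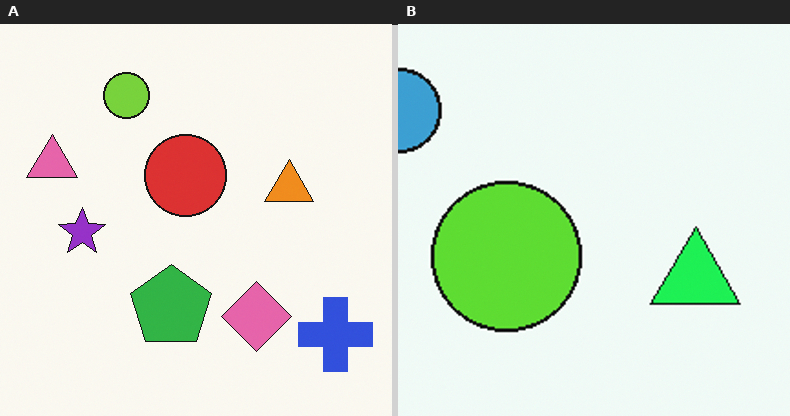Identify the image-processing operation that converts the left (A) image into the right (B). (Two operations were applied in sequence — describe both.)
The image was cropped tightly and scaled back up, then hue-shifted by a moderate amount.

The visible shapes are larger and the field of view is narrower; shapes near the original edges may be partly or wholly outside the frame — a crop-and-rescale. Every shape's color has rotated by the same amount around the hue wheel — a uniform hue shift.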